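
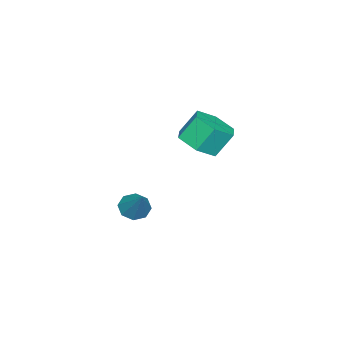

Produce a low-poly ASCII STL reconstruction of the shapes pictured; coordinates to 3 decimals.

solid 
facet normal 0.354 -0.432 -0.830
outer loop
vertex -2.235 -0.932 -0.1
vertex -3.076 -1.291 -0.272
vertex -2.849 -0.455 -0.61
endloop
endfacet
facet normal 0.662 0.742 -0.103
outer loop
vertex -2.235 -0.932 -0.1
vertex -2.849 -0.455 -0.61
vertex -2.663 -0.411 0.904
endloop
endfacet
facet normal 0.663 0.742 -0.103
outer loop
vertex -2.663 -0.411 0.904
vertex -2.849 -0.455 -0.61
vertex -3.277 0.067 0.394
endloop
endfacet
facet normal -0.353 0.432 0.830
outer loop
vertex -2.663 -0.411 0.904
vertex -3.277 0.067 0.394
vertex -3.504 -0.769 0.732
endloop
endfacet
facet normal 0.353 -0.432 -0.830
outer loop
vertex -2.849 -0.455 -0.61
vertex -3.076 -1.291 -0.272
vertex -3.69 -0.813 -0.782
endloop
endfacet
facet normal -0.240 0.816 -0.526
outer loop
vertex -2.849 -0.455 -0.61
vertex -3.69 -0.813 -0.782
vertex -3.277 0.067 0.394
endloop
endfacet
facet normal -0.240 0.816 -0.526
outer loop
vertex -3.277 0.067 0.394
vertex -3.69 -0.813 -0.782
vertex -4.118 -0.291 0.222
endloop
endfacet
facet normal -0.353 0.432 0.830
outer loop
vertex -3.277 0.067 0.394
vertex -4.118 -0.291 0.222
vertex -3.504 -0.769 0.732
endloop
endfacet
facet normal 0.353 -0.432 -0.830
outer loop
vertex -3.69 -0.813 -0.782
vertex -3.076 -1.291 -0.272
vertex -3.917 -1.649 -0.444
endloop
endfacet
facet normal -0.903 0.074 -0.423
outer loop
vertex -3.69 -0.813 -0.782
vertex -3.917 -1.649 -0.444
vertex -4.118 -0.291 0.222
endloop
endfacet
facet normal -0.903 0.074 -0.423
outer loop
vertex -4.118 -0.291 0.222
vertex -3.917 -1.649 -0.444
vertex -4.345 -1.128 0.56
endloop
endfacet
facet normal -0.354 0.431 0.830
outer loop
vertex -4.118 -0.291 0.222
vertex -4.345 -1.128 0.56
vertex -3.504 -0.769 0.732
endloop
endfacet
facet normal 0.353 -0.432 -0.830
outer loop
vertex -3.917 -1.649 -0.444
vertex -3.076 -1.291 -0.272
vertex -3.303 -2.127 0.066
endloop
endfacet
facet normal -0.663 -0.742 0.102
outer loop
vertex -3.917 -1.649 -0.444
vertex -3.303 -2.127 0.066
vertex -4.345 -1.128 0.56
endloop
endfacet
facet normal -0.662 -0.742 0.103
outer loop
vertex -4.345 -1.128 0.56
vertex -3.303 -2.127 0.066
vertex -3.731 -1.605 1.07
endloop
endfacet
facet normal -0.354 0.432 0.830
outer loop
vertex -4.345 -1.128 0.56
vertex -3.731 -1.605 1.07
vertex -3.504 -0.769 0.732
endloop
endfacet
facet normal 0.353 -0.432 -0.830
outer loop
vertex -3.303 -2.127 0.066
vertex -3.076 -1.291 -0.272
vertex -2.462 -1.769 0.238
endloop
endfacet
facet normal 0.240 -0.816 0.526
outer loop
vertex -3.303 -2.127 0.066
vertex -2.462 -1.769 0.238
vertex -3.731 -1.605 1.07
endloop
endfacet
facet normal 0.240 -0.816 0.526
outer loop
vertex -3.731 -1.605 1.07
vertex -2.462 -1.769 0.238
vertex -2.89 -1.247 1.242
endloop
endfacet
facet normal -0.353 0.432 0.830
outer loop
vertex -3.731 -1.605 1.07
vertex -2.89 -1.247 1.242
vertex -3.504 -0.769 0.732
endloop
endfacet
facet normal 0.354 -0.431 -0.830
outer loop
vertex -2.462 -1.769 0.238
vertex -3.076 -1.291 -0.272
vertex -2.235 -0.932 -0.1
endloop
endfacet
facet normal 0.903 -0.074 0.423
outer loop
vertex -2.462 -1.769 0.238
vertex -2.235 -0.932 -0.1
vertex -2.89 -1.247 1.242
endloop
endfacet
facet normal 0.903 -0.074 0.423
outer loop
vertex -2.89 -1.247 1.242
vertex -2.235 -0.932 -0.1
vertex -2.663 -0.411 0.904
endloop
endfacet
facet normal -0.353 0.432 0.830
outer loop
vertex -2.89 -1.247 1.242
vertex -2.663 -0.411 0.904
vertex -3.504 -0.769 0.732
endloop
endfacet
facet normal -0.504 -0.463 -0.729
outer loop
vertex -2.978 -4.587 -4.451
vertex -3.313 -4.031 -4.573
vertex -2.75 -4.295 -4.794
endloop
endfacet
facet normal 0.868 -0.462 0.183
outer loop
vertex -2.978 -4.587 -4.451
vertex -2.75 -4.295 -4.794
vertex -2.507 -3.289 -3.407
endloop
endfacet
facet normal -0.504 -0.465 -0.728
outer loop
vertex -2.75 -4.295 -4.794
vertex -3.313 -4.031 -4.573
vertex -2.852 -3.849 -5.008
endloop
endfacet
facet normal 0.964 0.103 -0.244
outer loop
vertex -2.75 -4.295 -4.794
vertex -2.852 -3.849 -5.008
vertex -2.507 -3.289 -3.407
endloop
endfacet
facet normal -0.504 -0.465 -0.728
outer loop
vertex -2.852 -3.849 -5.008
vertex -3.313 -4.031 -4.573
vertex -3.224 -3.51 -4.967
endloop
endfacet
facet normal 0.601 0.705 -0.376
outer loop
vertex -2.852 -3.849 -5.008
vertex -3.224 -3.51 -4.967
vertex -2.507 -3.289 -3.407
endloop
endfacet
facet normal -0.504 -0.464 -0.728
outer loop
vertex -3.224 -3.51 -4.967
vertex -3.313 -4.031 -4.573
vertex -3.648 -3.476 -4.695
endloop
endfacet
facet normal -0.008 0.991 -0.137
outer loop
vertex -3.224 -3.51 -4.967
vertex -3.648 -3.476 -4.695
vertex -2.507 -3.289 -3.407
endloop
endfacet
facet normal -0.504 -0.464 -0.728
outer loop
vertex -3.648 -3.476 -4.695
vertex -3.313 -4.031 -4.573
vertex -3.876 -3.768 -4.351
endloop
endfacet
facet normal -0.509 0.793 0.336
outer loop
vertex -3.648 -3.476 -4.695
vertex -3.876 -3.768 -4.351
vertex -2.507 -3.289 -3.407
endloop
endfacet
facet normal -0.504 -0.465 -0.728
outer loop
vertex -3.876 -3.768 -4.351
vertex -3.313 -4.031 -4.573
vertex -3.774 -4.214 -4.137
endloop
endfacet
facet normal -0.605 0.227 0.763
outer loop
vertex -3.876 -3.768 -4.351
vertex -3.774 -4.214 -4.137
vertex -2.507 -3.289 -3.407
endloop
endfacet
facet normal -0.504 -0.465 -0.728
outer loop
vertex -3.774 -4.214 -4.137
vertex -3.313 -4.031 -4.573
vertex -3.402 -4.553 -4.178
endloop
endfacet
facet normal -0.242 -0.374 0.895
outer loop
vertex -3.774 -4.214 -4.137
vertex -3.402 -4.553 -4.178
vertex -2.507 -3.289 -3.407
endloop
endfacet
facet normal -0.506 -0.464 -0.727
outer loop
vertex -3.402 -4.553 -4.178
vertex -3.313 -4.031 -4.573
vertex -2.978 -4.587 -4.451
endloop
endfacet
facet normal 0.368 -0.660 0.655
outer loop
vertex -3.402 -4.553 -4.178
vertex -2.978 -4.587 -4.451
vertex -2.507 -3.289 -3.407
endloop
endfacet

endsolid


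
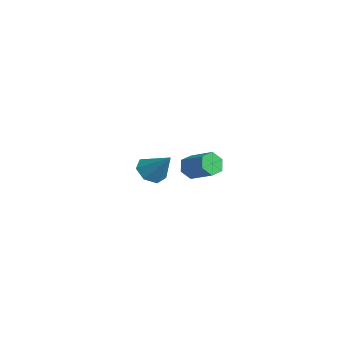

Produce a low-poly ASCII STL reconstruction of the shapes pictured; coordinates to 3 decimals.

solid 
facet normal -0.618 -0.319 -0.718
outer loop
vertex -2.072 1.647 0.344
vertex -2.664 1.619 0.866
vertex -2.441 2.222 0.406
endloop
endfacet
facet normal 0.778 0.535 -0.331
outer loop
vertex -2.072 1.647 0.344
vertex -2.441 2.222 0.406
vertex -1.696 2.121 1.994
endloop
endfacet
facet normal -0.617 -0.320 -0.719
outer loop
vertex -2.441 2.222 0.406
vertex -2.664 1.619 0.866
vertex -2.979 2.342 0.814
endloop
endfacet
facet normal 0.196 0.980 -0.030
outer loop
vertex -2.441 2.222 0.406
vertex -2.979 2.342 0.814
vertex -1.696 2.121 1.994
endloop
endfacet
facet normal -0.617 -0.320 -0.719
outer loop
vertex -2.979 2.342 0.814
vertex -2.664 1.619 0.866
vertex -3.28 1.918 1.261
endloop
endfacet
facet normal -0.340 0.786 0.517
outer loop
vertex -2.979 2.342 0.814
vertex -3.28 1.918 1.261
vertex -1.696 2.121 1.994
endloop
endfacet
facet normal -0.617 -0.320 -0.719
outer loop
vertex -3.28 1.918 1.261
vertex -2.664 1.619 0.866
vertex -3.117 1.269 1.41
endloop
endfacet
facet normal -0.428 0.099 0.898
outer loop
vertex -3.28 1.918 1.261
vertex -3.117 1.269 1.41
vertex -1.696 2.121 1.994
endloop
endfacet
facet normal -0.618 -0.318 -0.719
outer loop
vertex -3.117 1.269 1.41
vertex -2.664 1.619 0.866
vertex -2.614 0.883 1.149
endloop
endfacet
facet normal -0.003 -0.562 0.827
outer loop
vertex -3.117 1.269 1.41
vertex -2.614 0.883 1.149
vertex -1.696 2.121 1.994
endloop
endfacet
facet normal -0.617 -0.319 -0.719
outer loop
vertex -2.614 0.883 1.149
vertex -2.664 1.619 0.866
vertex -2.149 1.052 0.675
endloop
endfacet
facet normal 0.618 -0.701 0.356
outer loop
vertex -2.614 0.883 1.149
vertex -2.149 1.052 0.675
vertex -1.696 2.121 1.994
endloop
endfacet
facet normal -0.618 -0.320 -0.718
outer loop
vertex -2.149 1.052 0.675
vertex -2.664 1.619 0.866
vertex -2.072 1.647 0.344
endloop
endfacet
facet normal 0.964 -0.213 -0.159
outer loop
vertex -2.149 1.052 0.675
vertex -2.072 1.647 0.344
vertex -1.696 2.121 1.994
endloop
endfacet
facet normal -0.820 -0.350 -0.452
outer loop
vertex 2.653 1.175 2.865
vertex 2.319 1.329 3.351
vertex 2.399 1.728 2.897
endloop
endfacet
facet normal 0.392 0.232 -0.890
outer loop
vertex 2.653 1.175 2.865
vertex 2.399 1.728 2.897
vertex 3.736 1.636 3.462
endloop
endfacet
facet normal 0.392 0.233 -0.890
outer loop
vertex 3.736 1.636 3.462
vertex 2.399 1.728 2.897
vertex 3.482 2.19 3.495
endloop
endfacet
facet normal 0.820 0.349 0.453
outer loop
vertex 3.736 1.636 3.462
vertex 3.482 2.19 3.495
vertex 3.401 1.791 3.949
endloop
endfacet
facet normal -0.821 -0.349 -0.452
outer loop
vertex 2.399 1.728 2.897
vertex 2.319 1.329 3.351
vertex 2.065 1.883 3.384
endloop
endfacet
facet normal -0.164 0.902 -0.400
outer loop
vertex 2.399 1.728 2.897
vertex 2.065 1.883 3.384
vertex 3.482 2.19 3.495
endloop
endfacet
facet normal -0.164 0.902 -0.400
outer loop
vertex 3.482 2.19 3.495
vertex 2.065 1.883 3.384
vertex 3.148 2.345 3.981
endloop
endfacet
facet normal 0.821 0.349 0.453
outer loop
vertex 3.482 2.19 3.495
vertex 3.148 2.345 3.981
vertex 3.401 1.791 3.949
endloop
endfacet
facet normal -0.820 -0.349 -0.453
outer loop
vertex 2.065 1.883 3.384
vertex 2.319 1.329 3.351
vertex 1.984 1.484 3.838
endloop
endfacet
facet normal -0.556 0.671 0.490
outer loop
vertex 2.065 1.883 3.384
vertex 1.984 1.484 3.838
vertex 3.148 2.345 3.981
endloop
endfacet
facet normal -0.556 0.670 0.491
outer loop
vertex 3.148 2.345 3.981
vertex 1.984 1.484 3.838
vertex 3.067 1.945 4.435
endloop
endfacet
facet normal 0.820 0.348 0.453
outer loop
vertex 3.148 2.345 3.981
vertex 3.067 1.945 4.435
vertex 3.401 1.791 3.949
endloop
endfacet
facet normal -0.820 -0.349 -0.453
outer loop
vertex 1.984 1.484 3.838
vertex 2.319 1.329 3.351
vertex 2.238 0.93 3.805
endloop
endfacet
facet normal -0.392 -0.233 0.890
outer loop
vertex 1.984 1.484 3.838
vertex 2.238 0.93 3.805
vertex 3.067 1.945 4.435
endloop
endfacet
facet normal -0.393 -0.232 0.890
outer loop
vertex 3.067 1.945 4.435
vertex 2.238 0.93 3.805
vertex 3.321 1.392 4.403
endloop
endfacet
facet normal 0.820 0.350 0.452
outer loop
vertex 3.067 1.945 4.435
vertex 3.321 1.392 4.403
vertex 3.401 1.791 3.949
endloop
endfacet
facet normal -0.821 -0.349 -0.453
outer loop
vertex 2.238 0.93 3.805
vertex 2.319 1.329 3.351
vertex 2.572 0.775 3.319
endloop
endfacet
facet normal 0.164 -0.902 0.400
outer loop
vertex 2.238 0.93 3.805
vertex 2.572 0.775 3.319
vertex 3.321 1.392 4.403
endloop
endfacet
facet normal 0.164 -0.902 0.400
outer loop
vertex 3.321 1.392 4.403
vertex 2.572 0.775 3.319
vertex 3.655 1.237 3.916
endloop
endfacet
facet normal 0.821 0.349 0.452
outer loop
vertex 3.321 1.392 4.403
vertex 3.655 1.237 3.916
vertex 3.401 1.791 3.949
endloop
endfacet
facet normal -0.820 -0.348 -0.453
outer loop
vertex 2.572 0.775 3.319
vertex 2.319 1.329 3.351
vertex 2.653 1.175 2.865
endloop
endfacet
facet normal 0.557 -0.670 -0.491
outer loop
vertex 2.572 0.775 3.319
vertex 2.653 1.175 2.865
vertex 3.655 1.237 3.916
endloop
endfacet
facet normal 0.556 -0.671 -0.491
outer loop
vertex 3.655 1.237 3.916
vertex 2.653 1.175 2.865
vertex 3.736 1.636 3.462
endloop
endfacet
facet normal 0.820 0.349 0.453
outer loop
vertex 3.655 1.237 3.916
vertex 3.736 1.636 3.462
vertex 3.401 1.791 3.949
endloop
endfacet

endsolid


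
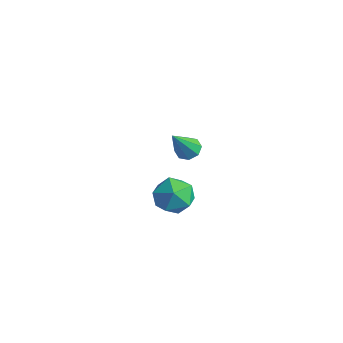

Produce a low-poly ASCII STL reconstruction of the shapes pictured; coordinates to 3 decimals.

solid 
facet normal -0.136 0.561 -0.817
outer loop
vertex 3.245 2.341 2.529
vertex 2.681 2.28 2.581
vertex 3.065 2.654 2.774
endloop
endfacet
facet normal 0.901 0.233 0.365
outer loop
vertex 3.245 2.341 2.529
vertex 3.065 2.654 2.774
vertex 2.919 1.3 3.999
endloop
endfacet
facet normal -0.138 0.563 -0.815
outer loop
vertex 3.065 2.654 2.774
vertex 2.681 2.28 2.581
vertex 2.66 2.747 2.907
endloop
endfacet
facet normal 0.371 0.601 0.708
outer loop
vertex 3.065 2.654 2.774
vertex 2.66 2.747 2.907
vertex 2.919 1.3 3.999
endloop
endfacet
facet normal -0.139 0.563 -0.815
outer loop
vertex 2.66 2.747 2.907
vertex 2.681 2.28 2.581
vertex 2.267 2.566 2.849
endloop
endfacet
facet normal -0.355 0.522 0.776
outer loop
vertex 2.66 2.747 2.907
vertex 2.267 2.566 2.849
vertex 2.919 1.3 3.999
endloop
endfacet
facet normal -0.137 0.565 -0.814
outer loop
vertex 2.267 2.566 2.849
vertex 2.681 2.28 2.581
vertex 2.116 2.218 2.633
endloop
endfacet
facet normal -0.849 0.041 0.527
outer loop
vertex 2.267 2.566 2.849
vertex 2.116 2.218 2.633
vertex 2.919 1.3 3.999
endloop
endfacet
facet normal -0.137 0.563 -0.815
outer loop
vertex 2.116 2.218 2.633
vertex 2.681 2.28 2.581
vertex 2.296 1.906 2.387
endloop
endfacet
facet normal -0.822 -0.559 0.108
outer loop
vertex 2.116 2.218 2.633
vertex 2.296 1.906 2.387
vertex 2.919 1.3 3.999
endloop
endfacet
facet normal -0.136 0.563 -0.815
outer loop
vertex 2.296 1.906 2.387
vertex 2.681 2.28 2.581
vertex 2.701 1.813 2.255
endloop
endfacet
facet normal -0.290 -0.927 -0.237
outer loop
vertex 2.296 1.906 2.387
vertex 2.701 1.813 2.255
vertex 2.919 1.3 3.999
endloop
endfacet
facet normal -0.138 0.563 -0.815
outer loop
vertex 2.701 1.813 2.255
vertex 2.681 2.28 2.581
vertex 3.094 1.993 2.313
endloop
endfacet
facet normal 0.433 -0.848 -0.304
outer loop
vertex 2.701 1.813 2.255
vertex 3.094 1.993 2.313
vertex 2.919 1.3 3.999
endloop
endfacet
facet normal -0.136 0.564 -0.814
outer loop
vertex 3.094 1.993 2.313
vertex 2.681 2.28 2.581
vertex 3.245 2.341 2.529
endloop
endfacet
facet normal 0.928 -0.368 -0.055
outer loop
vertex 3.094 1.993 2.313
vertex 3.245 2.341 2.529
vertex 2.919 1.3 3.999
endloop
endfacet
facet normal -0.850 0.492 -0.187
outer loop
vertex 0.469 3.288 -2.499
vertex 0.025 2.815 -1.726
vertex 0.5 3.693 -1.575
endloop
endfacet
facet normal -0.283 0.882 -0.377
outer loop
vertex 0.469 3.288 -2.499
vertex 0.5 3.693 -1.575
vertex 1.322 3.707 -2.159
endloop
endfacet
facet normal 0.091 0.509 -0.856
outer loop
vertex 0.469 3.288 -2.499
vertex 1.322 3.707 -2.159
vertex 1.356 2.838 -2.672
endloop
endfacet
facet normal -0.245 -0.112 -0.963
outer loop
vertex 0.469 3.288 -2.499
vertex 1.356 2.838 -2.672
vertex 0.555 2.286 -2.404
endloop
endfacet
facet normal -0.826 -0.123 -0.550
outer loop
vertex 0.469 3.288 -2.499
vertex 0.555 2.286 -2.404
vertex 0.025 2.815 -1.726
endloop
endfacet
facet normal 0.126 0.972 0.200
outer loop
vertex 1.322 3.707 -2.159
vertex 0.5 3.693 -1.575
vertex 1.405 3.494 -1.176
endloop
endfacet
facet normal -0.791 0.341 0.507
outer loop
vertex 0.5 3.693 -1.575
vertex 0.025 2.815 -1.726
vertex 0.604 2.942 -0.908
endloop
endfacet
facet normal -0.753 -0.654 -0.078
outer loop
vertex 0.025 2.815 -1.726
vertex 0.555 2.286 -2.404
vertex 0.638 2.073 -1.421
endloop
endfacet
facet normal 0.189 -0.637 -0.747
outer loop
vertex 0.555 2.286 -2.404
vertex 1.356 2.838 -2.672
vertex 1.46 2.087 -2.005
endloop
endfacet
facet normal 0.731 0.368 -0.575
outer loop
vertex 1.356 2.838 -2.672
vertex 1.322 3.707 -2.159
vertex 1.935 2.965 -1.854
endloop
endfacet
facet normal 0.245 0.112 0.963
outer loop
vertex 1.491 2.492 -1.081
vertex 1.405 3.494 -1.176
vertex 0.604 2.942 -0.908
endloop
endfacet
facet normal -0.091 -0.509 0.856
outer loop
vertex 1.491 2.492 -1.081
vertex 0.604 2.942 -0.908
vertex 0.638 2.073 -1.421
endloop
endfacet
facet normal 0.283 -0.882 0.377
outer loop
vertex 1.491 2.492 -1.081
vertex 0.638 2.073 -1.421
vertex 1.46 2.087 -2.005
endloop
endfacet
facet normal 0.850 -0.492 0.187
outer loop
vertex 1.491 2.492 -1.081
vertex 1.46 2.087 -2.005
vertex 1.935 2.965 -1.854
endloop
endfacet
facet normal 0.826 0.123 0.550
outer loop
vertex 1.491 2.492 -1.081
vertex 1.935 2.965 -1.854
vertex 1.405 3.494 -1.176
endloop
endfacet
facet normal -0.189 0.637 0.747
outer loop
vertex 0.604 2.942 -0.908
vertex 1.405 3.494 -1.176
vertex 0.5 3.693 -1.575
endloop
endfacet
facet normal -0.731 -0.368 0.575
outer loop
vertex 0.638 2.073 -1.421
vertex 0.604 2.942 -0.908
vertex 0.025 2.815 -1.726
endloop
endfacet
facet normal -0.126 -0.972 -0.200
outer loop
vertex 1.46 2.087 -2.005
vertex 0.638 2.073 -1.421
vertex 0.555 2.286 -2.404
endloop
endfacet
facet normal 0.791 -0.341 -0.507
outer loop
vertex 1.935 2.965 -1.854
vertex 1.46 2.087 -2.005
vertex 1.356 2.838 -2.672
endloop
endfacet
facet normal 0.753 0.654 0.078
outer loop
vertex 1.405 3.494 -1.176
vertex 1.935 2.965 -1.854
vertex 1.322 3.707 -2.159
endloop
endfacet

endsolid


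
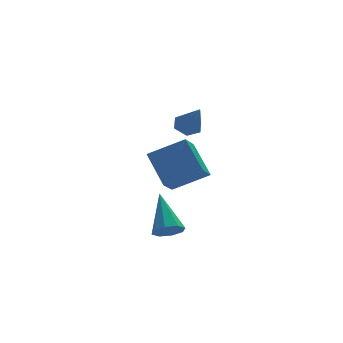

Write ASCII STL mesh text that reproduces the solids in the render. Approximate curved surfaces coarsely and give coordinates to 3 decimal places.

solid 
facet normal -0.046 0.648 -0.760
outer loop
vertex 1.753 2.417 2.813
vertex 1.173 2.322 2.767
vertex 1.374 2.75 3.12
endloop
endfacet
facet normal 0.744 0.295 0.599
outer loop
vertex 1.753 2.417 2.813
vertex 1.374 2.75 3.12
vertex 1.247 1.258 4.013
endloop
endfacet
facet normal -0.046 0.648 -0.760
outer loop
vertex 1.374 2.75 3.12
vertex 1.173 2.322 2.767
vertex 0.793 2.654 3.073
endloop
endfacet
facet normal -0.154 0.517 0.842
outer loop
vertex 1.374 2.75 3.12
vertex 0.793 2.654 3.073
vertex 1.247 1.258 4.013
endloop
endfacet
facet normal -0.046 0.648 -0.760
outer loop
vertex 0.793 2.654 3.073
vertex 1.173 2.322 2.767
vertex 0.592 2.226 2.72
endloop
endfacet
facet normal -0.883 0.028 0.468
outer loop
vertex 0.793 2.654 3.073
vertex 0.592 2.226 2.72
vertex 1.247 1.258 4.013
endloop
endfacet
facet normal -0.046 0.648 -0.760
outer loop
vertex 0.592 2.226 2.72
vertex 1.173 2.322 2.767
vertex 0.971 1.894 2.414
endloop
endfacet
facet normal -0.716 -0.682 -0.148
outer loop
vertex 0.592 2.226 2.72
vertex 0.971 1.894 2.414
vertex 1.247 1.258 4.013
endloop
endfacet
facet normal -0.046 0.648 -0.760
outer loop
vertex 0.971 1.894 2.414
vertex 1.173 2.322 2.767
vertex 1.552 1.989 2.46
endloop
endfacet
facet normal 0.179 -0.903 -0.390
outer loop
vertex 0.971 1.894 2.414
vertex 1.552 1.989 2.46
vertex 1.247 1.258 4.013
endloop
endfacet
facet normal -0.046 0.648 -0.760
outer loop
vertex 1.552 1.989 2.46
vertex 1.173 2.322 2.767
vertex 1.753 2.417 2.813
endloop
endfacet
facet normal 0.910 -0.414 -0.016
outer loop
vertex 1.552 1.989 2.46
vertex 1.753 2.417 2.813
vertex 1.247 1.258 4.013
endloop
endfacet
facet normal -0.101 -0.751 -0.653
outer loop
vertex 0.015 0.943 -2.293
vertex -0.267 0.581 -1.833
vertex -0.479 1.0 -2.282
endloop
endfacet
facet normal 0.085 0.843 -0.531
outer loop
vertex 0.015 0.943 -2.293
vertex -0.479 1.0 -2.282
vertex -0.073 2.039 -0.567
endloop
endfacet
facet normal -0.100 -0.751 -0.653
outer loop
vertex -0.479 1.0 -2.282
vertex -0.267 0.581 -1.833
vertex -0.849 0.811 -2.008
endloop
endfacet
facet normal -0.602 0.738 -0.304
outer loop
vertex -0.479 1.0 -2.282
vertex -0.849 0.811 -2.008
vertex -0.073 2.039 -0.567
endloop
endfacet
facet normal -0.101 -0.752 -0.652
outer loop
vertex -0.849 0.811 -2.008
vertex -0.267 0.581 -1.833
vertex -0.878 0.488 -1.631
endloop
endfacet
facet normal -0.919 0.331 0.213
outer loop
vertex -0.849 0.811 -2.008
vertex -0.878 0.488 -1.631
vertex -0.073 2.039 -0.567
endloop
endfacet
facet normal -0.101 -0.751 -0.652
outer loop
vertex -0.878 0.488 -1.631
vertex -0.267 0.581 -1.833
vertex -0.549 0.219 -1.372
endloop
endfacet
facet normal -0.681 -0.140 0.719
outer loop
vertex -0.878 0.488 -1.631
vertex -0.549 0.219 -1.372
vertex -0.073 2.039 -0.567
endloop
endfacet
facet normal -0.100 -0.752 -0.652
outer loop
vertex -0.549 0.219 -1.372
vertex -0.267 0.581 -1.833
vertex -0.055 0.163 -1.383
endloop
endfacet
facet normal -0.025 -0.399 0.917
outer loop
vertex -0.549 0.219 -1.372
vertex -0.055 0.163 -1.383
vertex -0.073 2.039 -0.567
endloop
endfacet
facet normal -0.100 -0.752 -0.651
outer loop
vertex -0.055 0.163 -1.383
vertex -0.267 0.581 -1.833
vertex 0.315 0.351 -1.657
endloop
endfacet
facet normal 0.661 -0.294 0.691
outer loop
vertex -0.055 0.163 -1.383
vertex 0.315 0.351 -1.657
vertex -0.073 2.039 -0.567
endloop
endfacet
facet normal -0.100 -0.752 -0.652
outer loop
vertex 0.315 0.351 -1.657
vertex -0.267 0.581 -1.833
vertex 0.344 0.674 -2.034
endloop
endfacet
facet normal 0.978 0.114 0.173
outer loop
vertex 0.315 0.351 -1.657
vertex 0.344 0.674 -2.034
vertex -0.073 2.039 -0.567
endloop
endfacet
facet normal -0.100 -0.751 -0.653
outer loop
vertex 0.344 0.674 -2.034
vertex -0.267 0.581 -1.833
vertex 0.015 0.943 -2.293
endloop
endfacet
facet normal 0.740 0.584 -0.333
outer loop
vertex 0.344 0.674 -2.034
vertex 0.015 0.943 -2.293
vertex -0.073 2.039 -0.567
endloop
endfacet
facet normal -0.521 -0.624 0.583
outer loop
vertex 1.28 1.05 0.902
vertex 1.068 2.286 2.035
vertex -0.113 1.505 0.144
endloop
endfacet
facet normal 0.126 -0.731 -0.671
outer loop
vertex 0.512 2.254 -0.555
vertex 1.28 1.05 0.902
vertex -0.113 1.505 0.144
endloop
endfacet
facet normal -0.521 -0.624 0.583
outer loop
vertex -0.113 1.505 0.144
vertex 1.068 2.286 2.035
vertex -0.325 2.741 1.277
endloop
endfacet
facet normal -0.844 0.276 -0.459
outer loop
vertex -0.325 2.741 1.277
vertex 0.512 2.254 -0.555
vertex -0.113 1.505 0.144
endloop
endfacet
facet normal 0.844 -0.276 0.459
outer loop
vertex 1.28 1.05 0.902
vertex 1.693 3.035 1.336
vertex 1.068 2.286 2.035
endloop
endfacet
facet normal 0.126 -0.731 -0.671
outer loop
vertex 1.905 1.799 0.203
vertex 1.28 1.05 0.902
vertex 0.512 2.254 -0.555
endloop
endfacet
facet normal 0.844 -0.276 0.459
outer loop
vertex 1.905 1.799 0.203
vertex 1.693 3.035 1.336
vertex 1.28 1.05 0.902
endloop
endfacet
facet normal -0.126 0.731 0.671
outer loop
vertex 1.068 2.286 2.035
vertex 1.693 3.035 1.336
vertex -0.325 2.741 1.277
endloop
endfacet
facet normal -0.844 0.276 -0.459
outer loop
vertex 0.3 3.49 0.578
vertex 0.512 2.254 -0.555
vertex -0.325 2.741 1.277
endloop
endfacet
facet normal -0.126 0.731 0.671
outer loop
vertex -0.325 2.741 1.277
vertex 1.693 3.035 1.336
vertex 0.3 3.49 0.578
endloop
endfacet
facet normal 0.521 0.624 -0.583
outer loop
vertex 0.3 3.49 0.578
vertex 1.905 1.799 0.203
vertex 0.512 2.254 -0.555
endloop
endfacet
facet normal 0.521 0.624 -0.583
outer loop
vertex 1.693 3.035 1.336
vertex 1.905 1.799 0.203
vertex 0.3 3.49 0.578
endloop
endfacet

endsolid


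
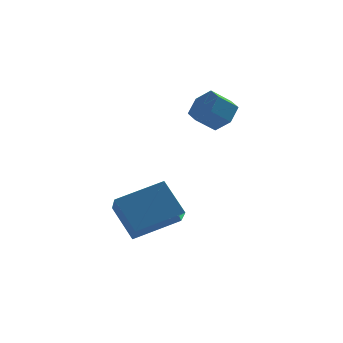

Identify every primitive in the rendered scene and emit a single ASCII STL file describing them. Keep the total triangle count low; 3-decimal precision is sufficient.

solid 
facet normal -0.455 0.475 0.753
outer loop
vertex -0.512 -3.807 -1.327
vertex -0.657 -2.253 -2.394
vertex -2.313 -4.445 -2.013
endloop
endfacet
facet normal 0.076 -0.822 0.564
outer loop
vertex -1.543 -5.247 -3.286
vertex -0.512 -3.807 -1.327
vertex -2.313 -4.445 -2.013
endloop
endfacet
facet normal -0.455 0.475 0.753
outer loop
vertex -2.313 -4.445 -2.013
vertex -0.657 -2.253 -2.394
vertex -2.457 -2.891 -3.08
endloop
endfacet
facet normal -0.887 -0.314 -0.338
outer loop
vertex -2.457 -2.891 -3.08
vertex -1.543 -5.247 -3.286
vertex -2.313 -4.445 -2.013
endloop
endfacet
facet normal 0.887 0.315 0.338
outer loop
vertex -0.512 -3.807 -1.327
vertex 0.113 -3.055 -3.667
vertex -0.657 -2.253 -2.394
endloop
endfacet
facet normal 0.076 -0.822 0.564
outer loop
vertex 0.257 -4.609 -2.6
vertex -0.512 -3.807 -1.327
vertex -1.543 -5.247 -3.286
endloop
endfacet
facet normal 0.887 0.314 0.338
outer loop
vertex 0.257 -4.609 -2.6
vertex 0.113 -3.055 -3.667
vertex -0.512 -3.807 -1.327
endloop
endfacet
facet normal -0.076 0.822 -0.564
outer loop
vertex -0.657 -2.253 -2.394
vertex 0.113 -3.055 -3.667
vertex -2.457 -2.891 -3.08
endloop
endfacet
facet normal -0.887 -0.315 -0.338
outer loop
vertex -1.688 -3.693 -4.353
vertex -1.543 -5.247 -3.286
vertex -2.457 -2.891 -3.08
endloop
endfacet
facet normal -0.076 0.822 -0.564
outer loop
vertex -2.457 -2.891 -3.08
vertex 0.113 -3.055 -3.667
vertex -1.688 -3.693 -4.353
endloop
endfacet
facet normal 0.455 -0.475 -0.753
outer loop
vertex -1.688 -3.693 -4.353
vertex 0.257 -4.609 -2.6
vertex -1.543 -5.247 -3.286
endloop
endfacet
facet normal 0.455 -0.475 -0.753
outer loop
vertex 0.113 -3.055 -3.667
vertex 0.257 -4.609 -2.6
vertex -1.688 -3.693 -4.353
endloop
endfacet
facet normal 0.726 0.302 -0.618
outer loop
vertex 2.302 -0.274 1.198
vertex 1.725 0.02 0.663
vertex 2.031 0.518 1.266
endloop
endfacet
facet normal 0.607 0.141 0.782
outer loop
vertex 2.302 -0.274 1.198
vertex 2.031 0.518 1.266
vertex 1.532 -0.593 1.853
endloop
endfacet
facet normal 0.606 0.141 0.783
outer loop
vertex 1.532 -0.593 1.853
vertex 2.031 0.518 1.266
vertex 1.261 0.199 1.92
endloop
endfacet
facet normal -0.727 -0.301 0.618
outer loop
vertex 1.532 -0.593 1.853
vertex 1.261 0.199 1.92
vertex 0.955 -0.3 1.317
endloop
endfacet
facet normal 0.727 0.301 -0.617
outer loop
vertex 2.031 0.518 1.266
vertex 1.725 0.02 0.663
vertex 1.454 0.812 0.73
endloop
endfacet
facet normal 0.024 0.887 0.461
outer loop
vertex 2.031 0.518 1.266
vertex 1.454 0.812 0.73
vertex 1.261 0.199 1.92
endloop
endfacet
facet normal 0.025 0.887 0.461
outer loop
vertex 1.261 0.199 1.92
vertex 1.454 0.812 0.73
vertex 0.684 0.493 1.385
endloop
endfacet
facet normal -0.726 -0.301 0.618
outer loop
vertex 1.261 0.199 1.92
vertex 0.684 0.493 1.385
vertex 0.955 -0.3 1.317
endloop
endfacet
facet normal 0.727 0.301 -0.618
outer loop
vertex 1.454 0.812 0.73
vertex 1.725 0.02 0.663
vertex 1.148 0.313 0.127
endloop
endfacet
facet normal -0.583 0.746 -0.322
outer loop
vertex 1.454 0.812 0.73
vertex 1.148 0.313 0.127
vertex 0.684 0.493 1.385
endloop
endfacet
facet normal -0.583 0.746 -0.322
outer loop
vertex 0.684 0.493 1.385
vertex 1.148 0.313 0.127
vertex 0.378 -0.006 0.782
endloop
endfacet
facet normal -0.726 -0.301 0.618
outer loop
vertex 0.684 0.493 1.385
vertex 0.378 -0.006 0.782
vertex 0.955 -0.3 1.317
endloop
endfacet
facet normal 0.727 0.301 -0.618
outer loop
vertex 1.148 0.313 0.127
vertex 1.725 0.02 0.663
vertex 1.419 -0.479 0.06
endloop
endfacet
facet normal -0.607 -0.141 -0.782
outer loop
vertex 1.148 0.313 0.127
vertex 1.419 -0.479 0.06
vertex 0.378 -0.006 0.782
endloop
endfacet
facet normal -0.607 -0.140 -0.783
outer loop
vertex 0.378 -0.006 0.782
vertex 1.419 -0.479 0.06
vertex 0.649 -0.798 0.714
endloop
endfacet
facet normal -0.726 -0.302 0.618
outer loop
vertex 0.378 -0.006 0.782
vertex 0.649 -0.798 0.714
vertex 0.955 -0.3 1.317
endloop
endfacet
facet normal 0.726 0.301 -0.618
outer loop
vertex 1.419 -0.479 0.06
vertex 1.725 0.02 0.663
vertex 1.996 -0.773 0.595
endloop
endfacet
facet normal -0.024 -0.887 -0.461
outer loop
vertex 1.419 -0.479 0.06
vertex 1.996 -0.773 0.595
vertex 0.649 -0.798 0.714
endloop
endfacet
facet normal -0.024 -0.887 -0.461
outer loop
vertex 0.649 -0.798 0.714
vertex 1.996 -0.773 0.595
vertex 1.226 -1.092 1.25
endloop
endfacet
facet normal -0.727 -0.301 0.617
outer loop
vertex 0.649 -0.798 0.714
vertex 1.226 -1.092 1.25
vertex 0.955 -0.3 1.317
endloop
endfacet
facet normal 0.726 0.301 -0.618
outer loop
vertex 1.996 -0.773 0.595
vertex 1.725 0.02 0.663
vertex 2.302 -0.274 1.198
endloop
endfacet
facet normal 0.583 -0.746 0.322
outer loop
vertex 1.996 -0.773 0.595
vertex 2.302 -0.274 1.198
vertex 1.226 -1.092 1.25
endloop
endfacet
facet normal 0.583 -0.746 0.322
outer loop
vertex 1.226 -1.092 1.25
vertex 2.302 -0.274 1.198
vertex 1.532 -0.593 1.853
endloop
endfacet
facet normal -0.727 -0.301 0.618
outer loop
vertex 1.226 -1.092 1.25
vertex 1.532 -0.593 1.853
vertex 0.955 -0.3 1.317
endloop
endfacet

endsolid


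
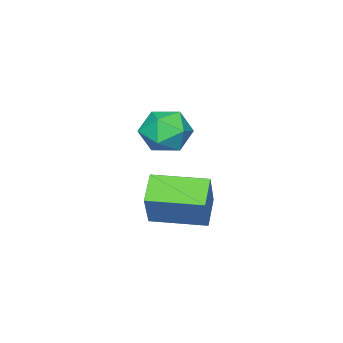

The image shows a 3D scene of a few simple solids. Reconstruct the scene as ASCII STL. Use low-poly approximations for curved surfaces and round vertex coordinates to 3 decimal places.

solid 
facet normal -0.760 -0.387 0.522
outer loop
vertex -2.626 -4.241 -2.582
vertex -3.563 -2.441 -2.611
vertex -3.435 -4.687 -4.091
endloop
endfacet
facet normal 0.462 -0.887 0.015
outer loop
vertex -2.477 -4.199 -4.749
vertex -2.626 -4.241 -2.582
vertex -3.435 -4.687 -4.091
endloop
endfacet
facet normal -0.760 -0.387 0.522
outer loop
vertex -3.435 -4.687 -4.091
vertex -3.563 -2.441 -2.611
vertex -4.372 -2.887 -4.121
endloop
endfacet
facet normal -0.457 -0.252 -0.853
outer loop
vertex -4.372 -2.887 -4.121
vertex -2.477 -4.199 -4.749
vertex -3.435 -4.687 -4.091
endloop
endfacet
facet normal 0.457 0.252 0.853
outer loop
vertex -2.626 -4.241 -2.582
vertex -2.605 -1.953 -3.269
vertex -3.563 -2.441 -2.611
endloop
endfacet
facet normal 0.462 -0.887 0.015
outer loop
vertex -1.668 -3.753 -3.239
vertex -2.626 -4.241 -2.582
vertex -2.477 -4.199 -4.749
endloop
endfacet
facet normal 0.457 0.252 0.853
outer loop
vertex -1.668 -3.753 -3.239
vertex -2.605 -1.953 -3.269
vertex -2.626 -4.241 -2.582
endloop
endfacet
facet normal -0.462 0.887 -0.015
outer loop
vertex -3.563 -2.441 -2.611
vertex -2.605 -1.953 -3.269
vertex -4.372 -2.887 -4.121
endloop
endfacet
facet normal -0.457 -0.252 -0.853
outer loop
vertex -3.414 -2.399 -4.778
vertex -2.477 -4.199 -4.749
vertex -4.372 -2.887 -4.121
endloop
endfacet
facet normal -0.462 0.887 -0.015
outer loop
vertex -4.372 -2.887 -4.121
vertex -2.605 -1.953 -3.269
vertex -3.414 -2.399 -4.778
endloop
endfacet
facet normal 0.760 0.387 -0.522
outer loop
vertex -3.414 -2.399 -4.778
vertex -1.668 -3.753 -3.239
vertex -2.477 -4.199 -4.749
endloop
endfacet
facet normal 0.760 0.387 -0.522
outer loop
vertex -2.605 -1.953 -3.269
vertex -1.668 -3.753 -3.239
vertex -3.414 -2.399 -4.778
endloop
endfacet
facet normal -0.186 0.965 -0.184
outer loop
vertex -2.067 -2.575 -0.67
vertex -2.871 -2.624 -0.116
vertex -2.014 -2.382 0.287
endloop
endfacet
facet normal 0.515 0.834 -0.197
outer loop
vertex -2.067 -2.575 -0.67
vertex -2.014 -2.382 0.287
vertex -1.316 -2.914 -0.143
endloop
endfacet
facet normal 0.638 0.336 -0.693
outer loop
vertex -2.067 -2.575 -0.67
vertex -1.316 -2.914 -0.143
vertex -1.742 -3.486 -0.813
endloop
endfacet
facet normal 0.012 0.159 -0.987
outer loop
vertex -2.067 -2.575 -0.67
vertex -1.742 -3.486 -0.813
vertex -2.703 -3.306 -0.796
endloop
endfacet
facet normal -0.497 0.548 -0.673
outer loop
vertex -2.067 -2.575 -0.67
vertex -2.703 -3.306 -0.796
vertex -2.871 -2.624 -0.116
endloop
endfacet
facet normal 0.700 0.564 0.438
outer loop
vertex -1.316 -2.914 -0.143
vertex -2.014 -2.382 0.287
vertex -1.657 -3.174 0.736
endloop
endfacet
facet normal -0.434 0.776 0.457
outer loop
vertex -2.014 -2.382 0.287
vertex -2.871 -2.624 -0.116
vertex -2.618 -2.994 0.753
endloop
endfacet
facet normal -0.937 0.102 -0.334
outer loop
vertex -2.871 -2.624 -0.116
vertex -2.703 -3.306 -0.796
vertex -3.044 -3.566 0.083
endloop
endfacet
facet normal -0.114 -0.528 -0.841
outer loop
vertex -2.703 -3.306 -0.796
vertex -1.742 -3.486 -0.813
vertex -2.346 -4.098 -0.347
endloop
endfacet
facet normal 0.899 -0.242 -0.365
outer loop
vertex -1.742 -3.486 -0.813
vertex -1.316 -2.914 -0.143
vertex -1.489 -3.856 0.056
endloop
endfacet
facet normal -0.012 -0.159 0.987
outer loop
vertex -2.293 -3.905 0.61
vertex -1.657 -3.174 0.736
vertex -2.618 -2.994 0.753
endloop
endfacet
facet normal -0.638 -0.336 0.693
outer loop
vertex -2.293 -3.905 0.61
vertex -2.618 -2.994 0.753
vertex -3.044 -3.566 0.083
endloop
endfacet
facet normal -0.515 -0.834 0.197
outer loop
vertex -2.293 -3.905 0.61
vertex -3.044 -3.566 0.083
vertex -2.346 -4.098 -0.347
endloop
endfacet
facet normal 0.186 -0.965 0.184
outer loop
vertex -2.293 -3.905 0.61
vertex -2.346 -4.098 -0.347
vertex -1.489 -3.856 0.056
endloop
endfacet
facet normal 0.497 -0.548 0.673
outer loop
vertex -2.293 -3.905 0.61
vertex -1.489 -3.856 0.056
vertex -1.657 -3.174 0.736
endloop
endfacet
facet normal 0.114 0.528 0.841
outer loop
vertex -2.618 -2.994 0.753
vertex -1.657 -3.174 0.736
vertex -2.014 -2.382 0.287
endloop
endfacet
facet normal -0.899 0.242 0.365
outer loop
vertex -3.044 -3.566 0.083
vertex -2.618 -2.994 0.753
vertex -2.871 -2.624 -0.116
endloop
endfacet
facet normal -0.700 -0.564 -0.438
outer loop
vertex -2.346 -4.098 -0.347
vertex -3.044 -3.566 0.083
vertex -2.703 -3.306 -0.796
endloop
endfacet
facet normal 0.434 -0.776 -0.457
outer loop
vertex -1.489 -3.856 0.056
vertex -2.346 -4.098 -0.347
vertex -1.742 -3.486 -0.813
endloop
endfacet
facet normal 0.937 -0.102 0.334
outer loop
vertex -1.657 -3.174 0.736
vertex -1.489 -3.856 0.056
vertex -1.316 -2.914 -0.143
endloop
endfacet

endsolid


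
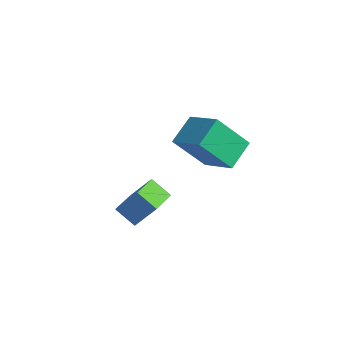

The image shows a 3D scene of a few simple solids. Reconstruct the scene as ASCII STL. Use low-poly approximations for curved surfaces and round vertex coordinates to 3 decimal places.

solid 
facet normal -0.421 -0.499 -0.758
outer loop
vertex -2.257 -1.734 -0.544
vertex -3.197 -0.194 -1.036
vertex -1.434 -1.44 -1.195
endloop
endfacet
facet normal 0.503 -0.823 0.264
outer loop
vertex -0.883 -0.786 -0.204
vertex -2.257 -1.734 -0.544
vertex -1.434 -1.44 -1.195
endloop
endfacet
facet normal -0.421 -0.499 -0.757
outer loop
vertex -1.434 -1.44 -1.195
vertex -3.197 -0.194 -1.036
vertex -2.374 0.1 -1.688
endloop
endfacet
facet normal 0.755 0.270 -0.598
outer loop
vertex -2.374 0.1 -1.688
vertex -0.883 -0.786 -0.204
vertex -1.434 -1.44 -1.195
endloop
endfacet
facet normal -0.755 -0.270 0.598
outer loop
vertex -2.257 -1.734 -0.544
vertex -2.646 0.46 -0.045
vertex -3.197 -0.194 -1.036
endloop
endfacet
facet normal 0.503 -0.823 0.263
outer loop
vertex -1.706 -1.08 0.448
vertex -2.257 -1.734 -0.544
vertex -0.883 -0.786 -0.204
endloop
endfacet
facet normal -0.755 -0.270 0.597
outer loop
vertex -1.706 -1.08 0.448
vertex -2.646 0.46 -0.045
vertex -2.257 -1.734 -0.544
endloop
endfacet
facet normal -0.503 0.823 -0.264
outer loop
vertex -3.197 -0.194 -1.036
vertex -2.646 0.46 -0.045
vertex -2.374 0.1 -1.688
endloop
endfacet
facet normal 0.755 0.270 -0.597
outer loop
vertex -1.823 0.754 -0.696
vertex -0.883 -0.786 -0.204
vertex -2.374 0.1 -1.688
endloop
endfacet
facet normal -0.503 0.823 -0.264
outer loop
vertex -2.374 0.1 -1.688
vertex -2.646 0.46 -0.045
vertex -1.823 0.754 -0.696
endloop
endfacet
facet normal 0.421 0.499 0.757
outer loop
vertex -1.823 0.754 -0.696
vertex -1.706 -1.08 0.448
vertex -0.883 -0.786 -0.204
endloop
endfacet
facet normal 0.421 0.499 0.757
outer loop
vertex -2.646 0.46 -0.045
vertex -1.706 -1.08 0.448
vertex -1.823 0.754 -0.696
endloop
endfacet
facet normal -0.919 0.007 -0.394
outer loop
vertex -3.815 2.555 0.602
vertex -4.141 3.817 1.384
vertex -3.114 3.736 -1.013
endloop
endfacet
facet normal 0.214 -0.830 -0.514
outer loop
vertex -1.459 3.723 -0.304
vertex -3.815 2.555 0.602
vertex -3.114 3.736 -1.013
endloop
endfacet
facet normal -0.919 0.007 -0.394
outer loop
vertex -3.114 3.736 -1.013
vertex -4.141 3.817 1.384
vertex -3.439 4.998 -0.231
endloop
endfacet
facet normal 0.331 0.557 -0.762
outer loop
vertex -3.439 4.998 -0.231
vertex -1.459 3.723 -0.304
vertex -3.114 3.736 -1.013
endloop
endfacet
facet normal -0.331 -0.557 0.762
outer loop
vertex -3.815 2.555 0.602
vertex -2.486 3.804 2.093
vertex -4.141 3.817 1.384
endloop
endfacet
facet normal 0.214 -0.830 -0.514
outer loop
vertex -2.161 2.542 1.311
vertex -3.815 2.555 0.602
vertex -1.459 3.723 -0.304
endloop
endfacet
facet normal -0.331 -0.557 0.762
outer loop
vertex -2.161 2.542 1.311
vertex -2.486 3.804 2.093
vertex -3.815 2.555 0.602
endloop
endfacet
facet normal -0.214 0.830 0.514
outer loop
vertex -4.141 3.817 1.384
vertex -2.486 3.804 2.093
vertex -3.439 4.998 -0.231
endloop
endfacet
facet normal 0.331 0.557 -0.762
outer loop
vertex -1.785 4.985 0.478
vertex -1.459 3.723 -0.304
vertex -3.439 4.998 -0.231
endloop
endfacet
facet normal -0.214 0.830 0.514
outer loop
vertex -3.439 4.998 -0.231
vertex -2.486 3.804 2.093
vertex -1.785 4.985 0.478
endloop
endfacet
facet normal 0.919 -0.007 0.394
outer loop
vertex -1.785 4.985 0.478
vertex -2.161 2.542 1.311
vertex -1.459 3.723 -0.304
endloop
endfacet
facet normal 0.919 -0.007 0.394
outer loop
vertex -2.486 3.804 2.093
vertex -2.161 2.542 1.311
vertex -1.785 4.985 0.478
endloop
endfacet

endsolid


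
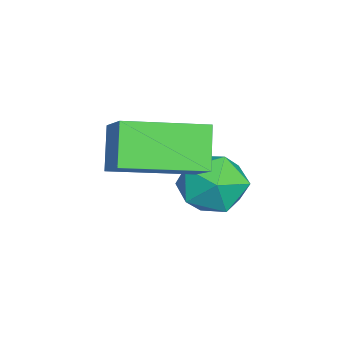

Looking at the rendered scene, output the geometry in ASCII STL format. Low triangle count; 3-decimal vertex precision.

solid 
facet normal -0.391 0.912 -0.124
outer loop
vertex -0.04 1.179 -3.423
vertex -0.545 1.081 -2.554
vertex 0.383 1.478 -2.557
endloop
endfacet
facet normal 0.256 0.868 -0.425
outer loop
vertex -0.04 1.179 -3.423
vertex 0.383 1.478 -2.557
vertex 0.933 0.981 -3.242
endloop
endfacet
facet normal 0.239 0.343 -0.908
outer loop
vertex -0.04 1.179 -3.423
vertex 0.933 0.981 -3.242
vertex 0.344 0.277 -3.663
endloop
endfacet
facet normal -0.418 0.063 -0.906
outer loop
vertex -0.04 1.179 -3.423
vertex 0.344 0.277 -3.663
vertex -0.569 0.339 -3.238
endloop
endfacet
facet normal -0.806 0.415 -0.422
outer loop
vertex -0.04 1.179 -3.423
vertex -0.569 0.339 -3.238
vertex -0.545 1.081 -2.554
endloop
endfacet
facet normal 0.723 0.686 0.083
outer loop
vertex 0.933 0.981 -3.242
vertex 0.383 1.478 -2.557
vertex 1.029 0.761 -2.262
endloop
endfacet
facet normal -0.322 0.757 0.569
outer loop
vertex 0.383 1.478 -2.557
vertex -0.545 1.081 -2.554
vertex 0.116 0.823 -1.837
endloop
endfacet
facet normal -0.995 -0.048 0.087
outer loop
vertex -0.545 1.081 -2.554
vertex -0.569 0.339 -3.238
vertex -0.473 0.119 -2.258
endloop
endfacet
facet normal -0.366 -0.617 -0.697
outer loop
vertex -0.569 0.339 -3.238
vertex 0.344 0.277 -3.663
vertex 0.077 -0.378 -2.943
endloop
endfacet
facet normal 0.695 -0.163 -0.700
outer loop
vertex 0.344 0.277 -3.663
vertex 0.933 0.981 -3.242
vertex 1.005 0.019 -2.946
endloop
endfacet
facet normal 0.418 -0.063 0.906
outer loop
vertex 0.5 -0.079 -2.077
vertex 1.029 0.761 -2.262
vertex 0.116 0.823 -1.837
endloop
endfacet
facet normal -0.239 -0.343 0.908
outer loop
vertex 0.5 -0.079 -2.077
vertex 0.116 0.823 -1.837
vertex -0.473 0.119 -2.258
endloop
endfacet
facet normal -0.256 -0.868 0.425
outer loop
vertex 0.5 -0.079 -2.077
vertex -0.473 0.119 -2.258
vertex 0.077 -0.378 -2.943
endloop
endfacet
facet normal 0.391 -0.912 0.124
outer loop
vertex 0.5 -0.079 -2.077
vertex 0.077 -0.378 -2.943
vertex 1.005 0.019 -2.946
endloop
endfacet
facet normal 0.806 -0.415 0.422
outer loop
vertex 0.5 -0.079 -2.077
vertex 1.005 0.019 -2.946
vertex 1.029 0.761 -2.262
endloop
endfacet
facet normal 0.366 0.617 0.697
outer loop
vertex 0.116 0.823 -1.837
vertex 1.029 0.761 -2.262
vertex 0.383 1.478 -2.557
endloop
endfacet
facet normal -0.695 0.163 0.700
outer loop
vertex -0.473 0.119 -2.258
vertex 0.116 0.823 -1.837
vertex -0.545 1.081 -2.554
endloop
endfacet
facet normal -0.723 -0.686 -0.083
outer loop
vertex 0.077 -0.378 -2.943
vertex -0.473 0.119 -2.258
vertex -0.569 0.339 -3.238
endloop
endfacet
facet normal 0.322 -0.757 -0.569
outer loop
vertex 1.005 0.019 -2.946
vertex 0.077 -0.378 -2.943
vertex 0.344 0.277 -3.663
endloop
endfacet
facet normal 0.995 0.048 -0.087
outer loop
vertex 1.029 0.761 -2.262
vertex 1.005 0.019 -2.946
vertex 0.933 0.981 -3.242
endloop
endfacet
facet normal -0.730 -0.358 -0.582
outer loop
vertex 0.837 -1.893 -0.564
vertex 0.126 0.146 -0.927
vertex 1.643 -1.802 -1.631
endloop
endfacet
facet normal 0.325 -0.931 0.166
outer loop
vertex 2.694 -1.286 -0.793
vertex 0.837 -1.893 -0.564
vertex 1.643 -1.802 -1.631
endloop
endfacet
facet normal -0.730 -0.359 -0.582
outer loop
vertex 1.643 -1.802 -1.631
vertex 0.126 0.146 -0.927
vertex 0.931 0.237 -1.994
endloop
endfacet
facet normal 0.601 0.068 -0.796
outer loop
vertex 0.931 0.237 -1.994
vertex 2.694 -1.286 -0.793
vertex 1.643 -1.802 -1.631
endloop
endfacet
facet normal -0.601 -0.068 0.796
outer loop
vertex 0.837 -1.893 -0.564
vertex 1.177 0.662 -0.089
vertex 0.126 0.146 -0.927
endloop
endfacet
facet normal 0.325 -0.931 0.166
outer loop
vertex 1.889 -1.377 0.274
vertex 0.837 -1.893 -0.564
vertex 2.694 -1.286 -0.793
endloop
endfacet
facet normal -0.601 -0.068 0.796
outer loop
vertex 1.889 -1.377 0.274
vertex 1.177 0.662 -0.089
vertex 0.837 -1.893 -0.564
endloop
endfacet
facet normal -0.325 0.931 -0.166
outer loop
vertex 0.126 0.146 -0.927
vertex 1.177 0.662 -0.089
vertex 0.931 0.237 -1.994
endloop
endfacet
facet normal 0.601 0.068 -0.796
outer loop
vertex 1.983 0.753 -1.156
vertex 2.694 -1.286 -0.793
vertex 0.931 0.237 -1.994
endloop
endfacet
facet normal -0.325 0.931 -0.166
outer loop
vertex 0.931 0.237 -1.994
vertex 1.177 0.662 -0.089
vertex 1.983 0.753 -1.156
endloop
endfacet
facet normal 0.730 0.358 0.582
outer loop
vertex 1.983 0.753 -1.156
vertex 1.889 -1.377 0.274
vertex 2.694 -1.286 -0.793
endloop
endfacet
facet normal 0.730 0.358 0.582
outer loop
vertex 1.177 0.662 -0.089
vertex 1.889 -1.377 0.274
vertex 1.983 0.753 -1.156
endloop
endfacet

endsolid


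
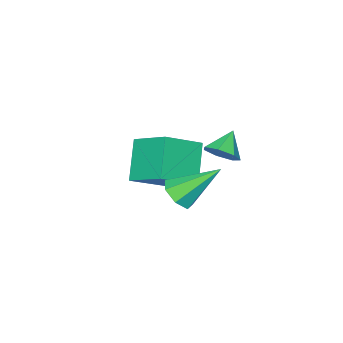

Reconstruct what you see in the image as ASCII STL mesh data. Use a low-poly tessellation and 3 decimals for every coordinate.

solid 
facet normal -0.549 -0.380 0.744
outer loop
vertex -2.095 -3.916 -0.39
vertex -2.036 -2.261 0.5
vertex -3.615 -3.401 -1.249
endloop
endfacet
facet normal -0.031 -0.880 -0.473
outer loop
vertex -2.544 -2.659 -2.7
vertex -2.095 -3.916 -0.39
vertex -3.615 -3.401 -1.249
endloop
endfacet
facet normal -0.549 -0.380 0.744
outer loop
vertex -3.615 -3.401 -1.249
vertex -2.036 -2.261 0.5
vertex -3.556 -1.746 -0.359
endloop
endfacet
facet normal -0.835 0.283 -0.472
outer loop
vertex -3.556 -1.746 -0.359
vertex -2.544 -2.659 -2.7
vertex -3.615 -3.401 -1.249
endloop
endfacet
facet normal 0.835 -0.283 0.472
outer loop
vertex -2.095 -3.916 -0.39
vertex -0.965 -1.519 -0.951
vertex -2.036 -2.261 0.5
endloop
endfacet
facet normal -0.031 -0.880 -0.473
outer loop
vertex -1.024 -3.174 -1.841
vertex -2.095 -3.916 -0.39
vertex -2.544 -2.659 -2.7
endloop
endfacet
facet normal 0.835 -0.283 0.472
outer loop
vertex -1.024 -3.174 -1.841
vertex -0.965 -1.519 -0.951
vertex -2.095 -3.916 -0.39
endloop
endfacet
facet normal 0.031 0.880 0.473
outer loop
vertex -2.036 -2.261 0.5
vertex -0.965 -1.519 -0.951
vertex -3.556 -1.746 -0.359
endloop
endfacet
facet normal -0.835 0.283 -0.472
outer loop
vertex -2.485 -1.004 -1.81
vertex -2.544 -2.659 -2.7
vertex -3.556 -1.746 -0.359
endloop
endfacet
facet normal 0.031 0.880 0.473
outer loop
vertex -3.556 -1.746 -0.359
vertex -0.965 -1.519 -0.951
vertex -2.485 -1.004 -1.81
endloop
endfacet
facet normal 0.549 0.380 -0.744
outer loop
vertex -2.485 -1.004 -1.81
vertex -1.024 -3.174 -1.841
vertex -2.544 -2.659 -2.7
endloop
endfacet
facet normal 0.549 0.380 -0.744
outer loop
vertex -0.965 -1.519 -0.951
vertex -1.024 -3.174 -1.841
vertex -2.485 -1.004 -1.81
endloop
endfacet
facet normal 0.481 -0.566 -0.670
outer loop
vertex 1.436 1.366 0.392
vertex 0.811 0.944 0.3
vertex 1.02 1.569 -0.078
endloop
endfacet
facet normal 0.421 0.907 0.019
outer loop
vertex 1.436 1.366 0.392
vertex 1.02 1.569 -0.078
vertex -0.151 2.076 1.64
endloop
endfacet
facet normal 0.480 -0.566 -0.670
outer loop
vertex 1.02 1.569 -0.078
vertex 0.811 0.944 0.3
vertex 0.446 1.301 -0.263
endloop
endfacet
facet normal -0.263 0.862 -0.433
outer loop
vertex 1.02 1.569 -0.078
vertex 0.446 1.301 -0.263
vertex -0.151 2.076 1.64
endloop
endfacet
facet normal 0.480 -0.566 -0.670
outer loop
vertex 0.446 1.301 -0.263
vertex 0.811 0.944 0.3
vertex 0.147 0.764 -0.024
endloop
endfacet
facet normal -0.866 0.306 -0.396
outer loop
vertex 0.446 1.301 -0.263
vertex 0.147 0.764 -0.024
vertex -0.151 2.076 1.64
endloop
endfacet
facet normal 0.480 -0.567 -0.669
outer loop
vertex 0.147 0.764 -0.024
vertex 0.811 0.944 0.3
vertex 0.347 0.363 0.459
endloop
endfacet
facet normal -0.934 -0.342 0.103
outer loop
vertex 0.147 0.764 -0.024
vertex 0.347 0.363 0.459
vertex -0.151 2.076 1.64
endloop
endfacet
facet normal 0.479 -0.566 -0.670
outer loop
vertex 0.347 0.363 0.459
vertex 0.811 0.944 0.3
vertex 0.897 0.399 0.822
endloop
endfacet
facet normal -0.415 -0.595 0.688
outer loop
vertex 0.347 0.363 0.459
vertex 0.897 0.399 0.822
vertex -0.151 2.076 1.64
endloop
endfacet
facet normal 0.481 -0.566 -0.670
outer loop
vertex 0.897 0.399 0.822
vertex 0.811 0.944 0.3
vertex 1.381 0.845 0.793
endloop
endfacet
facet normal 0.297 -0.262 0.918
outer loop
vertex 0.897 0.399 0.822
vertex 1.381 0.845 0.793
vertex -0.151 2.076 1.64
endloop
endfacet
facet normal 0.481 -0.566 -0.670
outer loop
vertex 1.381 0.845 0.793
vertex 0.811 0.944 0.3
vertex 1.436 1.366 0.392
endloop
endfacet
facet normal 0.670 0.407 0.621
outer loop
vertex 1.381 0.845 0.793
vertex 1.436 1.366 0.392
vertex -0.151 2.076 1.64
endloop
endfacet
facet normal 0.741 0.157 -0.653
outer loop
vertex -0.382 1.729 2.379
vertex -0.812 1.519 1.841
vertex -0.717 2.181 2.108
endloop
endfacet
facet normal -0.018 0.504 0.863
outer loop
vertex -0.382 1.729 2.379
vertex -0.717 2.181 2.108
vertex -1.648 1.341 2.579
endloop
endfacet
facet normal 0.740 0.157 -0.654
outer loop
vertex -0.717 2.181 2.108
vertex -0.812 1.519 1.841
vertex -1.124 2.135 1.636
endloop
endfacet
facet normal -0.514 0.775 0.367
outer loop
vertex -0.717 2.181 2.108
vertex -1.124 2.135 1.636
vertex -1.648 1.341 2.579
endloop
endfacet
facet normal 0.741 0.158 -0.652
outer loop
vertex -1.124 2.135 1.636
vertex -0.812 1.519 1.841
vertex -1.295 1.625 1.318
endloop
endfacet
facet normal -0.901 0.403 -0.161
outer loop
vertex -1.124 2.135 1.636
vertex -1.295 1.625 1.318
vertex -1.648 1.341 2.579
endloop
endfacet
facet normal 0.741 0.157 -0.653
outer loop
vertex -1.295 1.625 1.318
vertex -0.812 1.519 1.841
vertex -1.103 1.035 1.394
endloop
endfacet
facet normal -0.887 -0.330 -0.323
outer loop
vertex -1.295 1.625 1.318
vertex -1.103 1.035 1.394
vertex -1.648 1.341 2.579
endloop
endfacet
facet normal 0.741 0.158 -0.653
outer loop
vertex -1.103 1.035 1.394
vertex -0.812 1.519 1.841
vertex -0.691 0.81 1.807
endloop
endfacet
facet normal -0.483 -0.876 0.004
outer loop
vertex -1.103 1.035 1.394
vertex -0.691 0.81 1.807
vertex -1.648 1.341 2.579
endloop
endfacet
facet normal 0.740 0.158 -0.654
outer loop
vertex -0.691 0.81 1.807
vertex -0.812 1.519 1.841
vertex -0.37 1.119 2.245
endloop
endfacet
facet normal 0.007 -0.820 0.573
outer loop
vertex -0.691 0.81 1.807
vertex -0.37 1.119 2.245
vertex -1.648 1.341 2.579
endloop
endfacet
facet normal 0.740 0.158 -0.653
outer loop
vertex -0.37 1.119 2.245
vertex -0.812 1.519 1.841
vertex -0.382 1.729 2.379
endloop
endfacet
facet normal 0.214 -0.206 0.955
outer loop
vertex -0.37 1.119 2.245
vertex -0.382 1.729 2.379
vertex -1.648 1.341 2.579
endloop
endfacet

endsolid


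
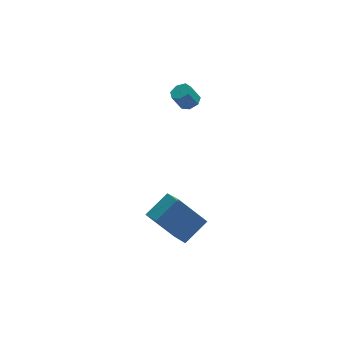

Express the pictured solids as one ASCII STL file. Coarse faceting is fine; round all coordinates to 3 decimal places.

solid 
facet normal 0.478 0.009 -0.878
outer loop
vertex -0.422 2.204 3.367
vertex -0.735 2.725 3.202
vertex -0.183 2.677 3.502
endloop
endfacet
facet normal 0.763 -0.502 0.408
outer loop
vertex -0.422 2.204 3.367
vertex -0.183 2.677 3.502
vertex -0.951 2.194 4.343
endloop
endfacet
facet normal 0.763 -0.501 0.409
outer loop
vertex -0.951 2.194 4.343
vertex -0.183 2.677 3.502
vertex -0.712 2.667 4.477
endloop
endfacet
facet normal -0.476 -0.009 0.879
outer loop
vertex -0.951 2.194 4.343
vertex -0.712 2.667 4.477
vertex -1.265 2.715 4.178
endloop
endfacet
facet normal 0.478 0.007 -0.878
outer loop
vertex -0.183 2.677 3.502
vertex -0.735 2.725 3.202
vertex -0.36 3.186 3.41
endloop
endfacet
facet normal 0.817 0.365 0.447
outer loop
vertex -0.183 2.677 3.502
vertex -0.36 3.186 3.41
vertex -0.712 2.667 4.477
endloop
endfacet
facet normal 0.816 0.365 0.447
outer loop
vertex -0.712 2.667 4.477
vertex -0.36 3.186 3.41
vertex -0.89 3.176 4.386
endloop
endfacet
facet normal -0.476 -0.009 0.879
outer loop
vertex -0.712 2.667 4.477
vertex -0.89 3.176 4.386
vertex -1.265 2.715 4.178
endloop
endfacet
facet normal 0.476 0.010 -0.880
outer loop
vertex -0.36 3.186 3.41
vertex -0.735 2.725 3.202
vertex -0.82 3.348 3.163
endloop
endfacet
facet normal 0.256 0.955 0.149
outer loop
vertex -0.36 3.186 3.41
vertex -0.82 3.348 3.163
vertex -0.89 3.176 4.386
endloop
endfacet
facet normal 0.257 0.955 0.149
outer loop
vertex -0.89 3.176 4.386
vertex -0.82 3.348 3.163
vertex -1.349 3.338 4.138
endloop
endfacet
facet normal -0.478 -0.008 0.879
outer loop
vertex -0.89 3.176 4.386
vertex -1.349 3.338 4.138
vertex -1.265 2.715 4.178
endloop
endfacet
facet normal 0.476 0.010 -0.879
outer loop
vertex -0.82 3.348 3.163
vertex -0.735 2.725 3.202
vertex -1.216 3.04 2.945
endloop
endfacet
facet normal -0.498 0.826 -0.262
outer loop
vertex -0.82 3.348 3.163
vertex -1.216 3.04 2.945
vertex -1.349 3.338 4.138
endloop
endfacet
facet normal -0.497 0.827 -0.262
outer loop
vertex -1.349 3.338 4.138
vertex -1.216 3.04 2.945
vertex -1.745 3.031 3.92
endloop
endfacet
facet normal -0.477 -0.008 0.879
outer loop
vertex -1.349 3.338 4.138
vertex -1.745 3.031 3.92
vertex -1.265 2.715 4.178
endloop
endfacet
facet normal 0.476 0.009 -0.879
outer loop
vertex -1.216 3.04 2.945
vertex -0.735 2.725 3.202
vertex -1.25 2.495 2.921
endloop
endfacet
facet normal -0.877 0.076 -0.475
outer loop
vertex -1.216 3.04 2.945
vertex -1.25 2.495 2.921
vertex -1.745 3.031 3.92
endloop
endfacet
facet normal -0.877 0.076 -0.475
outer loop
vertex -1.745 3.031 3.92
vertex -1.25 2.495 2.921
vertex -1.779 2.486 3.896
endloop
endfacet
facet normal -0.478 -0.009 0.878
outer loop
vertex -1.745 3.031 3.92
vertex -1.779 2.486 3.896
vertex -1.265 2.715 4.178
endloop
endfacet
facet normal 0.476 0.008 -0.879
outer loop
vertex -1.25 2.495 2.921
vertex -0.735 2.725 3.202
vertex -0.897 2.123 3.109
endloop
endfacet
facet normal -0.596 -0.732 -0.330
outer loop
vertex -1.25 2.495 2.921
vertex -0.897 2.123 3.109
vertex -1.779 2.486 3.896
endloop
endfacet
facet normal -0.596 -0.731 -0.331
outer loop
vertex -1.779 2.486 3.896
vertex -0.897 2.123 3.109
vertex -1.426 2.113 4.084
endloop
endfacet
facet normal -0.478 -0.009 0.878
outer loop
vertex -1.779 2.486 3.896
vertex -1.426 2.113 4.084
vertex -1.265 2.715 4.178
endloop
endfacet
facet normal 0.476 0.008 -0.879
outer loop
vertex -0.897 2.123 3.109
vertex -0.735 2.725 3.202
vertex -0.422 2.204 3.367
endloop
endfacet
facet normal 0.135 -0.989 0.063
outer loop
vertex -0.897 2.123 3.109
vertex -0.422 2.204 3.367
vertex -1.426 2.113 4.084
endloop
endfacet
facet normal 0.134 -0.989 0.063
outer loop
vertex -1.426 2.113 4.084
vertex -0.422 2.204 3.367
vertex -0.951 2.194 4.343
endloop
endfacet
facet normal -0.477 -0.010 0.879
outer loop
vertex -1.426 2.113 4.084
vertex -0.951 2.194 4.343
vertex -1.265 2.715 4.178
endloop
endfacet
facet normal -0.755 -0.410 -0.511
outer loop
vertex -2.197 -2.846 -3.481
vertex -3.599 -2.236 -1.898
vertex -2.463 -1.343 -4.295
endloop
endfacet
facet normal 0.637 -0.277 -0.720
outer loop
vertex -1.141 -0.624 -3.402
vertex -2.197 -2.846 -3.481
vertex -2.463 -1.343 -4.295
endloop
endfacet
facet normal -0.755 -0.411 -0.511
outer loop
vertex -2.463 -1.343 -4.295
vertex -3.599 -2.236 -1.898
vertex -3.865 -0.733 -2.713
endloop
endfacet
facet normal -0.154 0.868 -0.471
outer loop
vertex -3.865 -0.733 -2.713
vertex -1.141 -0.624 -3.402
vertex -2.463 -1.343 -4.295
endloop
endfacet
facet normal 0.154 -0.868 0.471
outer loop
vertex -2.197 -2.846 -3.481
vertex -2.277 -1.517 -1.005
vertex -3.599 -2.236 -1.898
endloop
endfacet
facet normal 0.637 -0.277 -0.719
outer loop
vertex -0.875 -2.127 -2.587
vertex -2.197 -2.846 -3.481
vertex -1.141 -0.624 -3.402
endloop
endfacet
facet normal 0.154 -0.869 0.471
outer loop
vertex -0.875 -2.127 -2.587
vertex -2.277 -1.517 -1.005
vertex -2.197 -2.846 -3.481
endloop
endfacet
facet normal -0.637 0.277 0.719
outer loop
vertex -3.599 -2.236 -1.898
vertex -2.277 -1.517 -1.005
vertex -3.865 -0.733 -2.713
endloop
endfacet
facet normal -0.154 0.869 -0.471
outer loop
vertex -2.543 -0.014 -1.819
vertex -1.141 -0.624 -3.402
vertex -3.865 -0.733 -2.713
endloop
endfacet
facet normal -0.637 0.277 0.719
outer loop
vertex -3.865 -0.733 -2.713
vertex -2.277 -1.517 -1.005
vertex -2.543 -0.014 -1.819
endloop
endfacet
facet normal 0.755 0.411 0.511
outer loop
vertex -2.543 -0.014 -1.819
vertex -0.875 -2.127 -2.587
vertex -1.141 -0.624 -3.402
endloop
endfacet
facet normal 0.755 0.410 0.511
outer loop
vertex -2.277 -1.517 -1.005
vertex -0.875 -2.127 -2.587
vertex -2.543 -0.014 -1.819
endloop
endfacet

endsolid


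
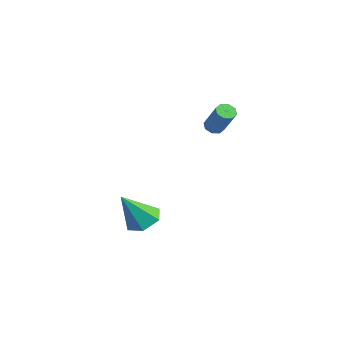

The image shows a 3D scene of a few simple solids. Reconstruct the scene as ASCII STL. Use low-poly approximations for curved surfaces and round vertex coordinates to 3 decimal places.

solid 
facet normal -0.039 0.557 -0.830
outer loop
vertex -0.312 -0.349 -4.255
vertex -1.182 -0.776 -4.501
vertex -1.172 0.055 -3.944
endloop
endfacet
facet normal 0.487 0.468 0.738
outer loop
vertex -0.312 -0.349 -4.255
vertex -1.172 0.055 -3.944
vertex -1.098 -1.984 -2.699
endloop
endfacet
facet normal -0.040 0.557 -0.830
outer loop
vertex -1.172 0.055 -3.944
vertex -1.182 -0.776 -4.501
vertex -2.042 -0.372 -4.189
endloop
endfacet
facet normal -0.441 0.456 0.773
outer loop
vertex -1.172 0.055 -3.944
vertex -2.042 -0.372 -4.189
vertex -1.098 -1.984 -2.699
endloop
endfacet
facet normal -0.040 0.557 -0.830
outer loop
vertex -2.042 -0.372 -4.189
vertex -1.182 -0.776 -4.501
vertex -2.053 -1.203 -4.746
endloop
endfacet
facet normal -0.914 -0.218 0.343
outer loop
vertex -2.042 -0.372 -4.189
vertex -2.053 -1.203 -4.746
vertex -1.098 -1.984 -2.699
endloop
endfacet
facet normal -0.039 0.556 -0.830
outer loop
vertex -2.053 -1.203 -4.746
vertex -1.182 -0.776 -4.501
vertex -1.192 -1.607 -5.057
endloop
endfacet
facet normal -0.458 -0.881 -0.123
outer loop
vertex -2.053 -1.203 -4.746
vertex -1.192 -1.607 -5.057
vertex -1.098 -1.984 -2.699
endloop
endfacet
facet normal -0.039 0.556 -0.830
outer loop
vertex -1.192 -1.607 -5.057
vertex -1.182 -0.776 -4.501
vertex -0.322 -1.18 -4.812
endloop
endfacet
facet normal 0.470 -0.868 -0.158
outer loop
vertex -1.192 -1.607 -5.057
vertex -0.322 -1.18 -4.812
vertex -1.098 -1.984 -2.699
endloop
endfacet
facet normal -0.039 0.557 -0.830
outer loop
vertex -0.322 -1.18 -4.812
vertex -1.182 -0.776 -4.501
vertex -0.312 -0.349 -4.255
endloop
endfacet
facet normal 0.942 -0.194 0.272
outer loop
vertex -0.322 -1.18 -4.812
vertex -0.312 -0.349 -4.255
vertex -1.098 -1.984 -2.699
endloop
endfacet
facet normal -0.638 -0.036 -0.769
outer loop
vertex -0.588 2.55 0.921
vertex -0.941 2.848 1.2
vertex -0.536 2.955 0.859
endloop
endfacet
facet normal 0.759 -0.193 -0.622
outer loop
vertex -0.588 2.55 0.921
vertex -0.536 2.955 0.859
vertex 0.574 2.614 2.32
endloop
endfacet
facet normal 0.760 -0.191 -0.622
outer loop
vertex 0.574 2.614 2.32
vertex -0.536 2.955 0.859
vertex 0.626 3.019 2.259
endloop
endfacet
facet normal 0.638 0.034 0.769
outer loop
vertex 0.574 2.614 2.32
vertex 0.626 3.019 2.259
vertex 0.221 2.912 2.6
endloop
endfacet
facet normal -0.638 -0.035 -0.769
outer loop
vertex -0.536 2.955 0.859
vertex -0.941 2.848 1.2
vertex -0.722 3.298 0.998
endloop
endfacet
facet normal 0.625 0.560 -0.544
outer loop
vertex -0.536 2.955 0.859
vertex -0.722 3.298 0.998
vertex 0.626 3.019 2.259
endloop
endfacet
facet normal 0.625 0.558 -0.545
outer loop
vertex 0.626 3.019 2.259
vertex -0.722 3.298 0.998
vertex 0.44 3.362 2.397
endloop
endfacet
facet normal 0.638 0.036 0.769
outer loop
vertex 0.626 3.019 2.259
vertex 0.44 3.362 2.397
vertex 0.221 2.912 2.6
endloop
endfacet
facet normal -0.639 -0.034 -0.768
outer loop
vertex -0.722 3.298 0.998
vertex -0.941 2.848 1.2
vertex -1.035 3.377 1.255
endloop
endfacet
facet normal 0.125 0.981 -0.149
outer loop
vertex -0.722 3.298 0.998
vertex -1.035 3.377 1.255
vertex 0.44 3.362 2.397
endloop
endfacet
facet normal 0.125 0.981 -0.149
outer loop
vertex 0.44 3.362 2.397
vertex -1.035 3.377 1.255
vertex 0.126 3.441 2.654
endloop
endfacet
facet normal 0.638 0.036 0.769
outer loop
vertex 0.44 3.362 2.397
vertex 0.126 3.441 2.654
vertex 0.221 2.912 2.6
endloop
endfacet
facet normal -0.638 -0.033 -0.769
outer loop
vertex -1.035 3.377 1.255
vertex -0.941 2.848 1.2
vertex -1.294 3.146 1.48
endloop
endfacet
facet normal -0.449 0.829 0.334
outer loop
vertex -1.035 3.377 1.255
vertex -1.294 3.146 1.48
vertex 0.126 3.441 2.654
endloop
endfacet
facet normal -0.449 0.828 0.335
outer loop
vertex 0.126 3.441 2.654
vertex -1.294 3.146 1.48
vertex -0.132 3.21 2.879
endloop
endfacet
facet normal 0.638 0.036 0.769
outer loop
vertex 0.126 3.441 2.654
vertex -0.132 3.21 2.879
vertex 0.221 2.912 2.6
endloop
endfacet
facet normal -0.638 -0.034 -0.769
outer loop
vertex -1.294 3.146 1.48
vertex -0.941 2.848 1.2
vertex -1.346 2.741 1.541
endloop
endfacet
facet normal -0.759 0.191 0.622
outer loop
vertex -1.294 3.146 1.48
vertex -1.346 2.741 1.541
vertex -0.132 3.21 2.879
endloop
endfacet
facet normal -0.759 0.193 0.621
outer loop
vertex -0.132 3.21 2.879
vertex -1.346 2.741 1.541
vertex -0.184 2.805 2.941
endloop
endfacet
facet normal 0.638 0.036 0.769
outer loop
vertex -0.132 3.21 2.879
vertex -0.184 2.805 2.941
vertex 0.221 2.912 2.6
endloop
endfacet
facet normal -0.638 -0.036 -0.769
outer loop
vertex -1.346 2.741 1.541
vertex -0.941 2.848 1.2
vertex -1.16 2.398 1.403
endloop
endfacet
facet normal -0.626 -0.558 0.545
outer loop
vertex -1.346 2.741 1.541
vertex -1.16 2.398 1.403
vertex -0.184 2.805 2.941
endloop
endfacet
facet normal -0.625 -0.560 0.545
outer loop
vertex -0.184 2.805 2.941
vertex -1.16 2.398 1.403
vertex 0.002 2.462 2.802
endloop
endfacet
facet normal 0.638 0.035 0.769
outer loop
vertex -0.184 2.805 2.941
vertex 0.002 2.462 2.802
vertex 0.221 2.912 2.6
endloop
endfacet
facet normal -0.638 -0.036 -0.769
outer loop
vertex -1.16 2.398 1.403
vertex -0.941 2.848 1.2
vertex -0.846 2.319 1.146
endloop
endfacet
facet normal -0.125 -0.981 0.149
outer loop
vertex -1.16 2.398 1.403
vertex -0.846 2.319 1.146
vertex 0.002 2.462 2.802
endloop
endfacet
facet normal -0.125 -0.981 0.149
outer loop
vertex 0.002 2.462 2.802
vertex -0.846 2.319 1.146
vertex 0.315 2.383 2.545
endloop
endfacet
facet normal 0.639 0.034 0.768
outer loop
vertex 0.002 2.462 2.802
vertex 0.315 2.383 2.545
vertex 0.221 2.912 2.6
endloop
endfacet
facet normal -0.638 -0.036 -0.769
outer loop
vertex -0.846 2.319 1.146
vertex -0.941 2.848 1.2
vertex -0.588 2.55 0.921
endloop
endfacet
facet normal 0.449 -0.828 -0.335
outer loop
vertex -0.846 2.319 1.146
vertex -0.588 2.55 0.921
vertex 0.315 2.383 2.545
endloop
endfacet
facet normal 0.449 -0.829 -0.335
outer loop
vertex 0.315 2.383 2.545
vertex -0.588 2.55 0.921
vertex 0.574 2.614 2.32
endloop
endfacet
facet normal 0.638 0.033 0.769
outer loop
vertex 0.315 2.383 2.545
vertex 0.574 2.614 2.32
vertex 0.221 2.912 2.6
endloop
endfacet

endsolid


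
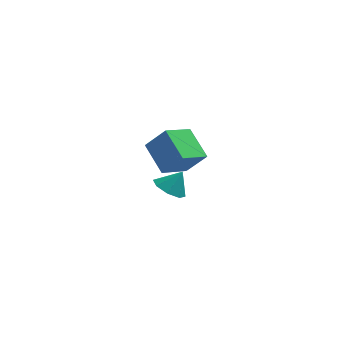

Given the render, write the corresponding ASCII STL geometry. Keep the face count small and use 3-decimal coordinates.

solid 
facet normal -0.621 0.129 -0.773
outer loop
vertex -5.156 -3.002 4.13
vertex -3.853 -1.755 3.29
vertex -4.253 -4.616 3.135
endloop
endfacet
facet normal -0.655 -0.627 0.422
outer loop
vertex -3.147 -4.845 4.51
vertex -5.156 -3.002 4.13
vertex -4.253 -4.616 3.135
endloop
endfacet
facet normal -0.622 0.129 -0.772
outer loop
vertex -4.253 -4.616 3.135
vertex -3.853 -1.755 3.29
vertex -2.95 -3.369 2.294
endloop
endfacet
facet normal 0.430 -0.769 -0.474
outer loop
vertex -2.95 -3.369 2.294
vertex -3.147 -4.845 4.51
vertex -4.253 -4.616 3.135
endloop
endfacet
facet normal -0.430 0.768 0.474
outer loop
vertex -5.156 -3.002 4.13
vertex -2.747 -1.984 4.665
vertex -3.853 -1.755 3.29
endloop
endfacet
facet normal -0.655 -0.627 0.422
outer loop
vertex -4.05 -3.231 5.506
vertex -5.156 -3.002 4.13
vertex -3.147 -4.845 4.51
endloop
endfacet
facet normal -0.430 0.769 0.474
outer loop
vertex -4.05 -3.231 5.506
vertex -2.747 -1.984 4.665
vertex -5.156 -3.002 4.13
endloop
endfacet
facet normal 0.655 0.627 -0.422
outer loop
vertex -3.853 -1.755 3.29
vertex -2.747 -1.984 4.665
vertex -2.95 -3.369 2.294
endloop
endfacet
facet normal 0.430 -0.769 -0.474
outer loop
vertex -1.844 -3.598 3.67
vertex -3.147 -4.845 4.51
vertex -2.95 -3.369 2.294
endloop
endfacet
facet normal 0.655 0.627 -0.422
outer loop
vertex -2.95 -3.369 2.294
vertex -2.747 -1.984 4.665
vertex -1.844 -3.598 3.67
endloop
endfacet
facet normal 0.622 -0.129 0.773
outer loop
vertex -1.844 -3.598 3.67
vertex -4.05 -3.231 5.506
vertex -3.147 -4.845 4.51
endloop
endfacet
facet normal 0.622 -0.129 0.773
outer loop
vertex -2.747 -1.984 4.665
vertex -4.05 -3.231 5.506
vertex -1.844 -3.598 3.67
endloop
endfacet
facet normal -0.527 -0.247 -0.813
outer loop
vertex -3.173 1.92 -3.706
vertex -3.892 1.391 -3.08
vertex -3.797 2.412 -3.451
endloop
endfacet
facet normal 0.632 0.772 0.057
outer loop
vertex -3.173 1.92 -3.706
vertex -3.797 2.412 -3.451
vertex -3.128 1.749 -1.9
endloop
endfacet
facet normal -0.528 -0.246 -0.813
outer loop
vertex -3.797 2.412 -3.451
vertex -3.892 1.391 -3.08
vertex -4.476 2.306 -2.978
endloop
endfacet
facet normal 0.101 0.930 0.354
outer loop
vertex -3.797 2.412 -3.451
vertex -4.476 2.306 -2.978
vertex -3.128 1.749 -1.9
endloop
endfacet
facet normal -0.527 -0.246 -0.813
outer loop
vertex -4.476 2.306 -2.978
vertex -3.892 1.391 -3.08
vertex -4.814 1.664 -2.565
endloop
endfacet
facet normal -0.313 0.625 0.715
outer loop
vertex -4.476 2.306 -2.978
vertex -4.814 1.664 -2.565
vertex -3.128 1.749 -1.9
endloop
endfacet
facet normal -0.527 -0.247 -0.813
outer loop
vertex -4.814 1.664 -2.565
vertex -3.892 1.391 -3.08
vertex -4.611 0.863 -2.453
endloop
endfacet
facet normal -0.368 0.037 0.929
outer loop
vertex -4.814 1.664 -2.565
vertex -4.611 0.863 -2.453
vertex -3.128 1.749 -1.9
endloop
endfacet
facet normal -0.528 -0.246 -0.813
outer loop
vertex -4.611 0.863 -2.453
vertex -3.892 1.391 -3.08
vertex -3.987 0.371 -2.709
endloop
endfacet
facet normal -0.031 -0.492 0.870
outer loop
vertex -4.611 0.863 -2.453
vertex -3.987 0.371 -2.709
vertex -3.128 1.749 -1.9
endloop
endfacet
facet normal -0.527 -0.247 -0.813
outer loop
vertex -3.987 0.371 -2.709
vertex -3.892 1.391 -3.08
vertex -3.308 0.477 -3.181
endloop
endfacet
facet normal 0.500 -0.649 0.574
outer loop
vertex -3.987 0.371 -2.709
vertex -3.308 0.477 -3.181
vertex -3.128 1.749 -1.9
endloop
endfacet
facet normal -0.527 -0.247 -0.813
outer loop
vertex -3.308 0.477 -3.181
vertex -3.892 1.391 -3.08
vertex -2.971 1.118 -3.594
endloop
endfacet
facet normal 0.915 -0.344 0.213
outer loop
vertex -3.308 0.477 -3.181
vertex -2.971 1.118 -3.594
vertex -3.128 1.749 -1.9
endloop
endfacet
facet normal -0.527 -0.246 -0.813
outer loop
vertex -2.971 1.118 -3.594
vertex -3.892 1.391 -3.08
vertex -3.173 1.92 -3.706
endloop
endfacet
facet normal 0.970 0.244 -0.001
outer loop
vertex -2.971 1.118 -3.594
vertex -3.173 1.92 -3.706
vertex -3.128 1.749 -1.9
endloop
endfacet

endsolid


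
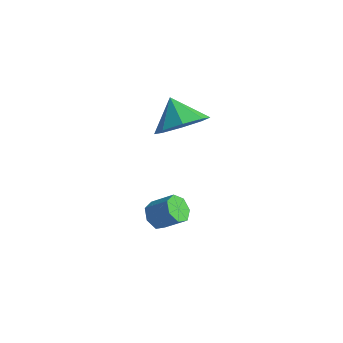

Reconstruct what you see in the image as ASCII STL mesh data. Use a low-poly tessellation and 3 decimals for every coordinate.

solid 
facet normal 0.681 -0.284 -0.675
outer loop
vertex 0.19 3.208 1.438
vertex -0.301 3.777 0.704
vertex 0.465 3.962 1.398
endloop
endfacet
facet normal 0.109 0.013 0.994
outer loop
vertex 0.19 3.208 1.438
vertex 0.465 3.962 1.398
vertex -1.179 4.143 1.576
endloop
endfacet
facet normal 0.681 -0.284 -0.675
outer loop
vertex 0.465 3.962 1.398
vertex -0.301 3.777 0.704
vertex 0.291 4.608 0.951
endloop
endfacet
facet normal 0.151 0.590 0.793
outer loop
vertex 0.465 3.962 1.398
vertex 0.291 4.608 0.951
vertex -1.179 4.143 1.576
endloop
endfacet
facet normal 0.681 -0.284 -0.675
outer loop
vertex 0.291 4.608 0.951
vertex -0.301 3.777 0.704
vertex -0.229 4.766 0.36
endloop
endfacet
facet normal -0.136 0.921 0.366
outer loop
vertex 0.291 4.608 0.951
vertex -0.229 4.766 0.36
vertex -1.179 4.143 1.576
endloop
endfacet
facet normal 0.680 -0.284 -0.675
outer loop
vertex -0.229 4.766 0.36
vertex -0.301 3.777 0.704
vertex -0.792 4.345 -0.03
endloop
endfacet
facet normal -0.581 0.813 -0.038
outer loop
vertex -0.229 4.766 0.36
vertex -0.792 4.345 -0.03
vertex -1.179 4.143 1.576
endloop
endfacet
facet normal 0.680 -0.285 -0.675
outer loop
vertex -0.792 4.345 -0.03
vertex -0.301 3.777 0.704
vertex -1.067 3.591 0.011
endloop
endfacet
facet normal -0.927 0.328 -0.182
outer loop
vertex -0.792 4.345 -0.03
vertex -1.067 3.591 0.011
vertex -1.179 4.143 1.576
endloop
endfacet
facet normal 0.680 -0.285 -0.675
outer loop
vertex -1.067 3.591 0.011
vertex -0.301 3.777 0.704
vertex -0.894 2.946 0.458
endloop
endfacet
facet normal -0.969 -0.247 0.018
outer loop
vertex -1.067 3.591 0.011
vertex -0.894 2.946 0.458
vertex -1.179 4.143 1.576
endloop
endfacet
facet normal 0.680 -0.285 -0.676
outer loop
vertex -0.894 2.946 0.458
vertex -0.301 3.777 0.704
vertex -0.373 2.787 1.049
endloop
endfacet
facet normal -0.683 -0.579 0.446
outer loop
vertex -0.894 2.946 0.458
vertex -0.373 2.787 1.049
vertex -1.179 4.143 1.576
endloop
endfacet
facet normal 0.680 -0.285 -0.676
outer loop
vertex -0.373 2.787 1.049
vertex -0.301 3.777 0.704
vertex 0.19 3.208 1.438
endloop
endfacet
facet normal -0.236 -0.471 0.850
outer loop
vertex -0.373 2.787 1.049
vertex 0.19 3.208 1.438
vertex -1.179 4.143 1.576
endloop
endfacet
facet normal -0.731 -0.281 -0.622
outer loop
vertex -0.282 2.283 -4.169
vertex -0.648 2.727 -3.939
vertex -0.254 2.759 -4.417
endloop
endfacet
facet normal 0.681 -0.369 -0.632
outer loop
vertex -0.282 2.283 -4.169
vertex -0.254 2.759 -4.417
vertex 0.514 2.588 -3.49
endloop
endfacet
facet normal 0.681 -0.370 -0.632
outer loop
vertex 0.514 2.588 -3.49
vertex -0.254 2.759 -4.417
vertex 0.543 3.065 -3.738
endloop
endfacet
facet normal 0.730 0.280 0.623
outer loop
vertex 0.514 2.588 -3.49
vertex 0.543 3.065 -3.738
vertex 0.148 3.033 -3.261
endloop
endfacet
facet normal -0.732 -0.279 -0.622
outer loop
vertex -0.254 2.759 -4.417
vertex -0.648 2.727 -3.939
vertex -0.522 3.212 -4.305
endloop
endfacet
facet normal 0.466 0.462 -0.755
outer loop
vertex -0.254 2.759 -4.417
vertex -0.522 3.212 -4.305
vertex 0.543 3.065 -3.738
endloop
endfacet
facet normal 0.465 0.464 -0.754
outer loop
vertex 0.543 3.065 -3.738
vertex -0.522 3.212 -4.305
vertex 0.274 3.517 -3.626
endloop
endfacet
facet normal 0.730 0.280 0.623
outer loop
vertex 0.543 3.065 -3.738
vertex 0.274 3.517 -3.626
vertex 0.148 3.033 -3.261
endloop
endfacet
facet normal -0.730 -0.280 -0.623
outer loop
vertex -0.522 3.212 -4.305
vertex -0.648 2.727 -3.939
vertex -0.886 3.3 -3.918
endloop
endfacet
facet normal -0.099 0.946 -0.309
outer loop
vertex -0.522 3.212 -4.305
vertex -0.886 3.3 -3.918
vertex 0.274 3.517 -3.626
endloop
endfacet
facet normal -0.099 0.946 -0.308
outer loop
vertex 0.274 3.517 -3.626
vertex -0.886 3.3 -3.918
vertex -0.089 3.605 -3.239
endloop
endfacet
facet normal 0.731 0.279 0.622
outer loop
vertex 0.274 3.517 -3.626
vertex -0.089 3.605 -3.239
vertex 0.148 3.033 -3.261
endloop
endfacet
facet normal -0.731 -0.281 -0.623
outer loop
vertex -0.886 3.3 -3.918
vertex -0.648 2.727 -3.939
vertex -1.07 2.956 -3.547
endloop
endfacet
facet normal -0.591 0.716 0.371
outer loop
vertex -0.886 3.3 -3.918
vertex -1.07 2.956 -3.547
vertex -0.089 3.605 -3.239
endloop
endfacet
facet normal -0.591 0.718 0.369
outer loop
vertex -0.089 3.605 -3.239
vertex -1.07 2.956 -3.547
vertex -0.274 3.262 -2.868
endloop
endfacet
facet normal 0.731 0.279 0.623
outer loop
vertex -0.089 3.605 -3.239
vertex -0.274 3.262 -2.868
vertex 0.148 3.033 -3.261
endloop
endfacet
facet normal -0.730 -0.279 -0.623
outer loop
vertex -1.07 2.956 -3.547
vertex -0.648 2.727 -3.939
vertex -0.937 2.441 -3.472
endloop
endfacet
facet normal -0.636 -0.052 0.770
outer loop
vertex -1.07 2.956 -3.547
vertex -0.937 2.441 -3.472
vertex -0.274 3.262 -2.868
endloop
endfacet
facet normal -0.636 -0.052 0.770
outer loop
vertex -0.274 3.262 -2.868
vertex -0.937 2.441 -3.472
vertex -0.141 2.746 -2.793
endloop
endfacet
facet normal 0.731 0.279 0.623
outer loop
vertex -0.274 3.262 -2.868
vertex -0.141 2.746 -2.793
vertex 0.148 3.033 -3.261
endloop
endfacet
facet normal -0.730 -0.280 -0.623
outer loop
vertex -0.937 2.441 -3.472
vertex -0.648 2.727 -3.939
vertex -0.586 2.141 -3.748
endloop
endfacet
facet normal -0.204 -0.781 0.590
outer loop
vertex -0.937 2.441 -3.472
vertex -0.586 2.141 -3.748
vertex -0.141 2.746 -2.793
endloop
endfacet
facet normal -0.204 -0.781 0.590
outer loop
vertex -0.141 2.746 -2.793
vertex -0.586 2.141 -3.748
vertex 0.21 2.446 -3.069
endloop
endfacet
facet normal 0.730 0.281 0.623
outer loop
vertex -0.141 2.746 -2.793
vertex 0.21 2.446 -3.069
vertex 0.148 3.033 -3.261
endloop
endfacet
facet normal -0.731 -0.280 -0.622
outer loop
vertex -0.586 2.141 -3.748
vertex -0.648 2.727 -3.939
vertex -0.282 2.283 -4.169
endloop
endfacet
facet normal 0.383 -0.923 -0.035
outer loop
vertex -0.586 2.141 -3.748
vertex -0.282 2.283 -4.169
vertex 0.21 2.446 -3.069
endloop
endfacet
facet normal 0.383 -0.923 -0.035
outer loop
vertex 0.21 2.446 -3.069
vertex -0.282 2.283 -4.169
vertex 0.514 2.588 -3.49
endloop
endfacet
facet normal 0.731 0.281 0.622
outer loop
vertex 0.21 2.446 -3.069
vertex 0.514 2.588 -3.49
vertex 0.148 3.033 -3.261
endloop
endfacet

endsolid
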